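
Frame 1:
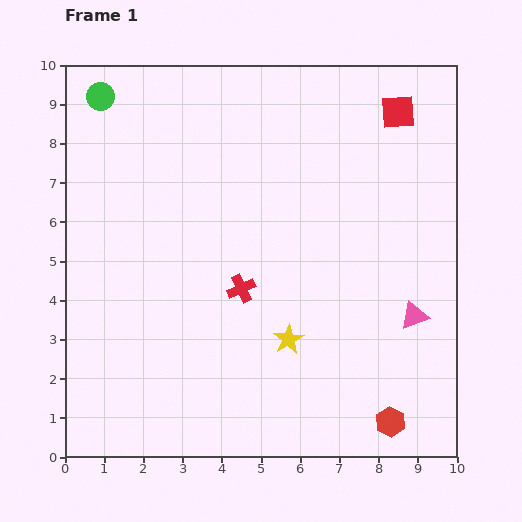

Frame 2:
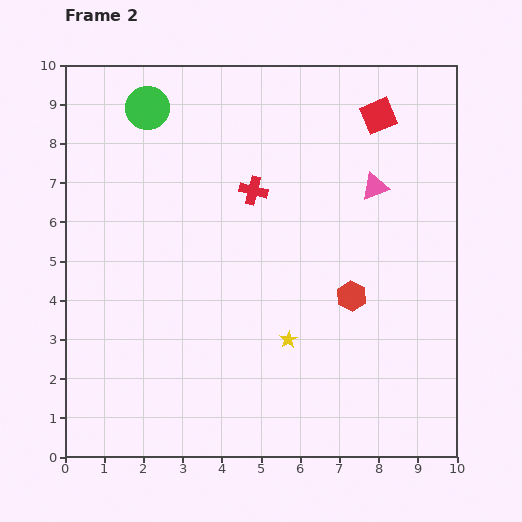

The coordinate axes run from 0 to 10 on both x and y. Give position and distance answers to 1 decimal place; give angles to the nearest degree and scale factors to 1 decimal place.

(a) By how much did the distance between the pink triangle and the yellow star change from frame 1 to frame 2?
+1.2

Distance in frame 1: 3.3. Distance in frame 2: 4.5.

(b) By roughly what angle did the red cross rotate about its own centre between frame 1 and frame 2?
38° clockwise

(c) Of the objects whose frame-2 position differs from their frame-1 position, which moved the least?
the red square

(moved 0.5)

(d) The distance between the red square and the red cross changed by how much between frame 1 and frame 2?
-2.3

Distance in frame 1: 6.0. Distance in frame 2: 3.7.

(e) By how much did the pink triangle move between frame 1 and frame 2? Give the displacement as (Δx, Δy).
(-1.0, 3.3)

The pink triangle was at (8.9, 3.6) in frame 1 and (7.9, 6.9) in frame 2.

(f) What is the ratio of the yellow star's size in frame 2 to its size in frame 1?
0.6×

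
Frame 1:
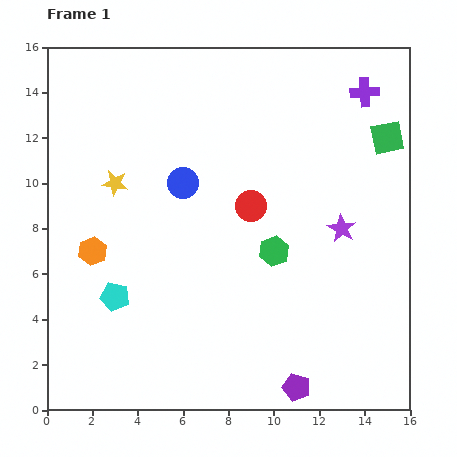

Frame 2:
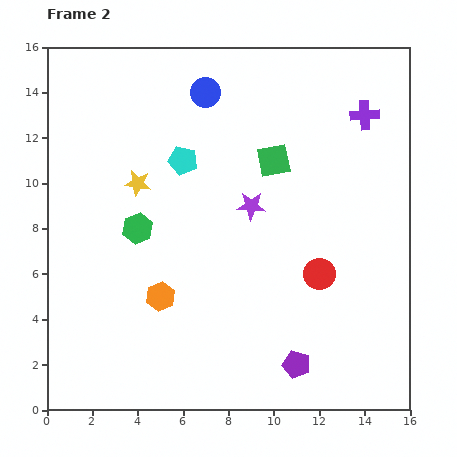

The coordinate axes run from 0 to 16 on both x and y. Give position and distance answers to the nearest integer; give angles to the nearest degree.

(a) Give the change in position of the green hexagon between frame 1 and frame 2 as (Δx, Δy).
(-6, 1)

The green hexagon was at (10, 7) in frame 1 and (4, 8) in frame 2.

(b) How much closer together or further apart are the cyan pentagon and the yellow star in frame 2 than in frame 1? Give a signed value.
-3

Distance in frame 1: 5. Distance in frame 2: 2.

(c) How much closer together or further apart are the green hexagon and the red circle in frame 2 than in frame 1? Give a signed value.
+6

Distance in frame 1: 2. Distance in frame 2: 8.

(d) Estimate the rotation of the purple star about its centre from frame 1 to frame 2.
28° counter-clockwise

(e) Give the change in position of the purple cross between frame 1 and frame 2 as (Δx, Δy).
(0, -1)

The purple cross was at (14, 14) in frame 1 and (14, 13) in frame 2.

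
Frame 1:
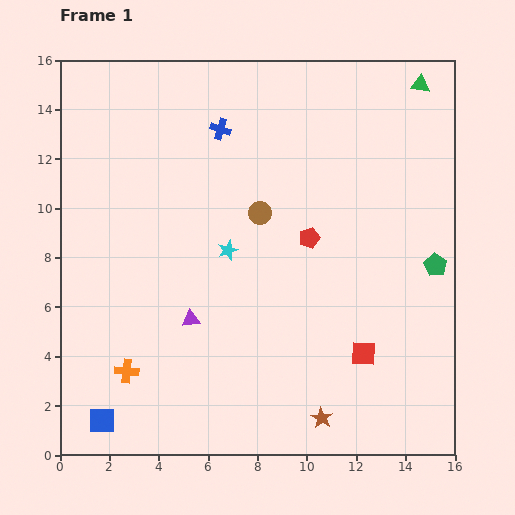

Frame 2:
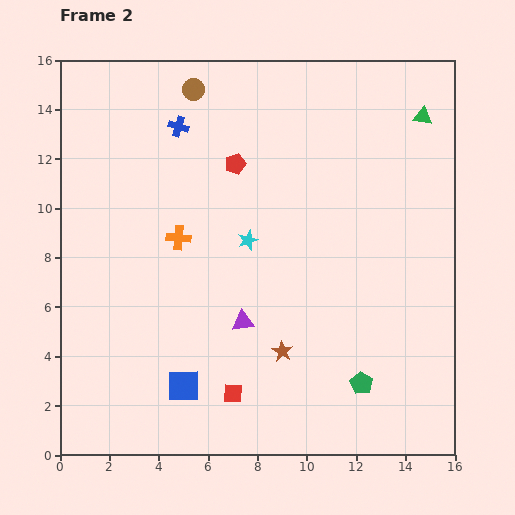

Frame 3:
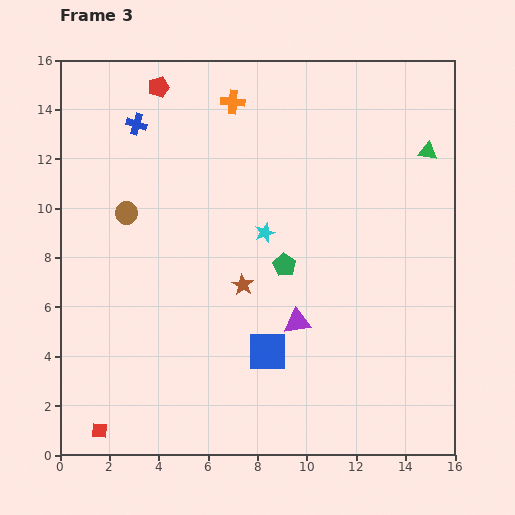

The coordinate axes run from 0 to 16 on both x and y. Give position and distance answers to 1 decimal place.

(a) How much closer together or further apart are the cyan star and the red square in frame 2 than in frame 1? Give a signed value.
-0.7

Distance in frame 1: 6.9. Distance in frame 2: 6.2.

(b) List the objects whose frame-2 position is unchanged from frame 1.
none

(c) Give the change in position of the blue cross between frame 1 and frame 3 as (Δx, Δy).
(-3.4, 0.2)

The blue cross was at (6.5, 13.2) in frame 1 and (3.1, 13.4) in frame 3.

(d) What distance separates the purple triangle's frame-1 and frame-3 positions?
4.3

The purple triangle moved from (5.3, 5.5) to (9.6, 5.4), a distance of √(4.3² + 0.1²) ≈ 4.3.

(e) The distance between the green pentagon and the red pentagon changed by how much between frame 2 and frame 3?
-1.5

Distance in frame 2: 10.3. Distance in frame 3: 8.8.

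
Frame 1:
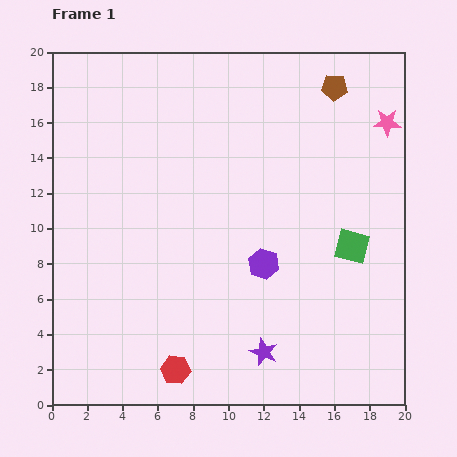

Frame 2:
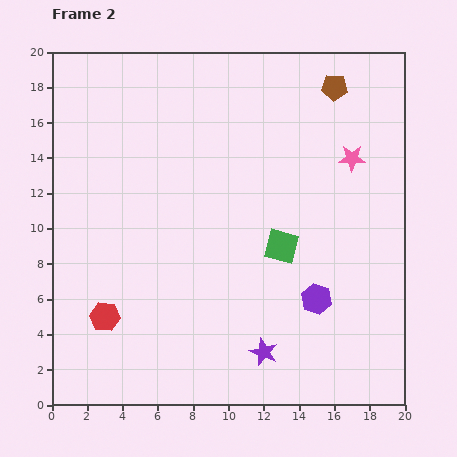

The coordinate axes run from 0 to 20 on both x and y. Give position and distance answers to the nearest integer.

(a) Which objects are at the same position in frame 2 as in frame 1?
the purple star, the brown pentagon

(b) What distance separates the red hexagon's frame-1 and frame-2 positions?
5

The red hexagon moved from (7, 2) to (3, 5), a distance of √(4² + 3²) ≈ 5.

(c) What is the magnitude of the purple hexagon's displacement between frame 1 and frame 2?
4

The purple hexagon moved from (12, 8) to (15, 6), a distance of √(3² + 2²) ≈ 4.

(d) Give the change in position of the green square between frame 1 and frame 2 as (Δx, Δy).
(-4, 0)

The green square was at (17, 9) in frame 1 and (13, 9) in frame 2.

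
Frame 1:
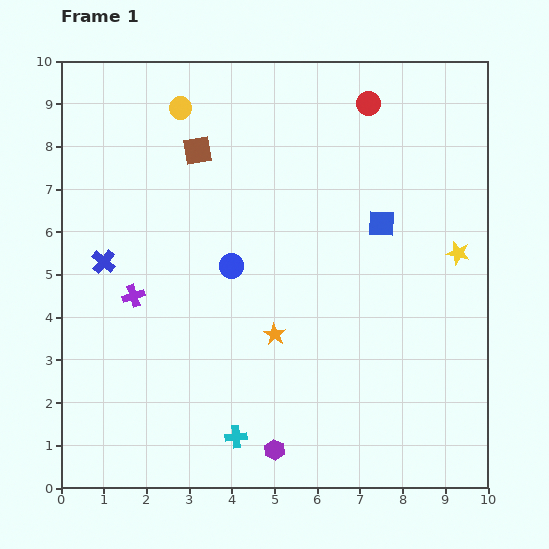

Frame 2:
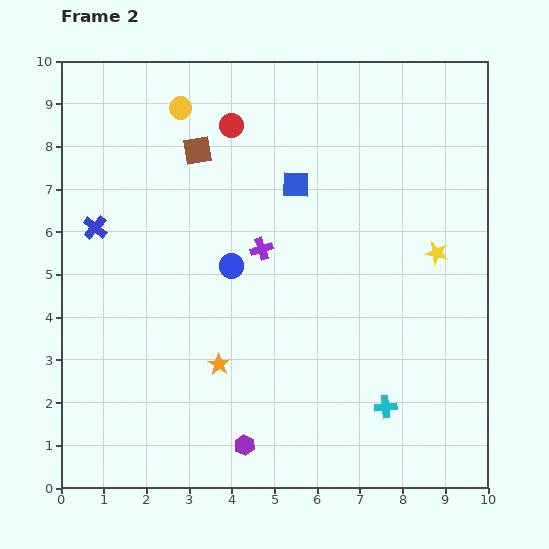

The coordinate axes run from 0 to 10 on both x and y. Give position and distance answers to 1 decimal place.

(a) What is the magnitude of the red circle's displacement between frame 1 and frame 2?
3.2

The red circle moved from (7.2, 9.0) to (4.0, 8.5), a distance of √(3.2² + 0.5²) ≈ 3.2.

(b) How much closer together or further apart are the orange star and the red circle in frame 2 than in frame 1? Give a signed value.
-0.2

Distance in frame 1: 5.8. Distance in frame 2: 5.6.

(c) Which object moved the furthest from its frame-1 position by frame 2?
the cyan cross

(moved 3.6; next 3.2)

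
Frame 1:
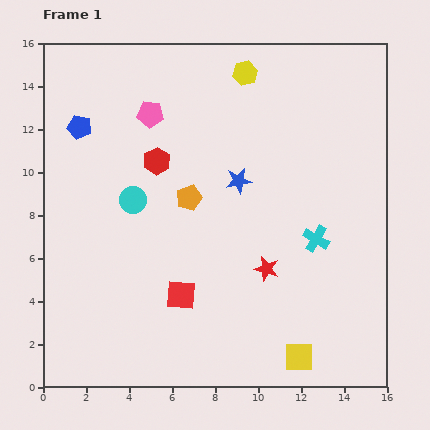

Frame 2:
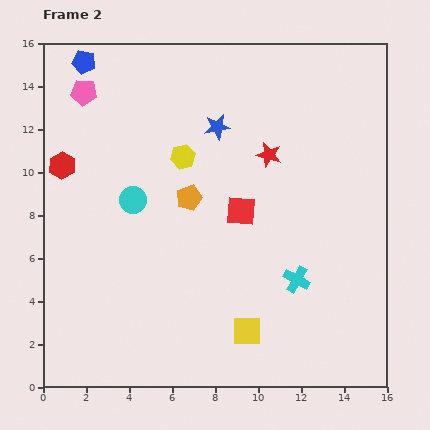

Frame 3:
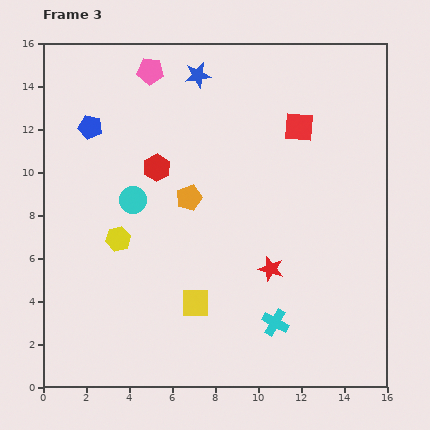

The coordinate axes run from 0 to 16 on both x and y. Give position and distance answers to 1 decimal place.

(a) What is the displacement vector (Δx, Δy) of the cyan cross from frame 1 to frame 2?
(-0.9, -1.9)

The cyan cross was at (12.7, 6.9) in frame 1 and (11.8, 5.0) in frame 2.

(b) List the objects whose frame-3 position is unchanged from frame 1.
the orange pentagon, the cyan circle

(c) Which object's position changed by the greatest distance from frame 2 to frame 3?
the red star

(moved 5.3; next 4.8)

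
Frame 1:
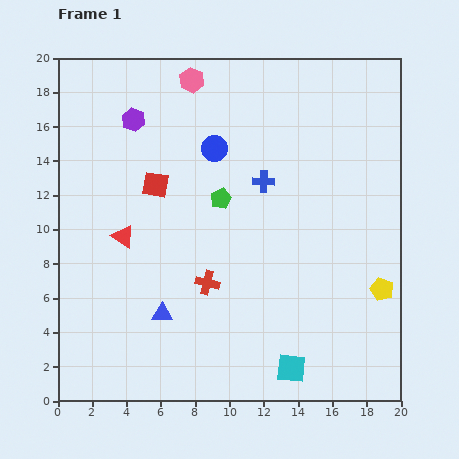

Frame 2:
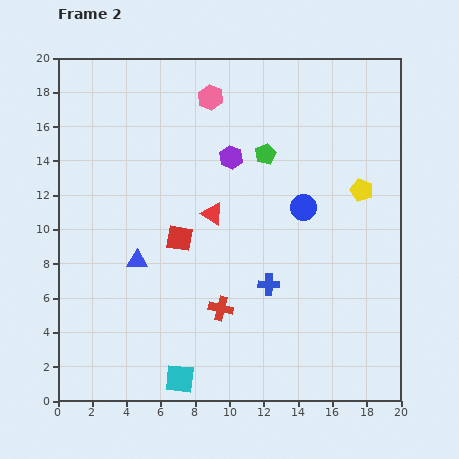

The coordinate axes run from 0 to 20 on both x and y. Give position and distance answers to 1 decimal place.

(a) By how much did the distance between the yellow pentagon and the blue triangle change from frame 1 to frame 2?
+0.8

Distance in frame 1: 12.9. Distance in frame 2: 13.7.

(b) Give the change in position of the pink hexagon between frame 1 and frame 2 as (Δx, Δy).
(1.1, -1.0)

The pink hexagon was at (7.8, 18.7) in frame 1 and (8.9, 17.7) in frame 2.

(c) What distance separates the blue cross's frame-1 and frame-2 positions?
6.0

The blue cross moved from (12.0, 12.8) to (12.3, 6.8), a distance of √(0.3² + 6.0²) ≈ 6.0.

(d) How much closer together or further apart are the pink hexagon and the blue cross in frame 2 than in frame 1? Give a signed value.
+4.2

Distance in frame 1: 7.2. Distance in frame 2: 11.4.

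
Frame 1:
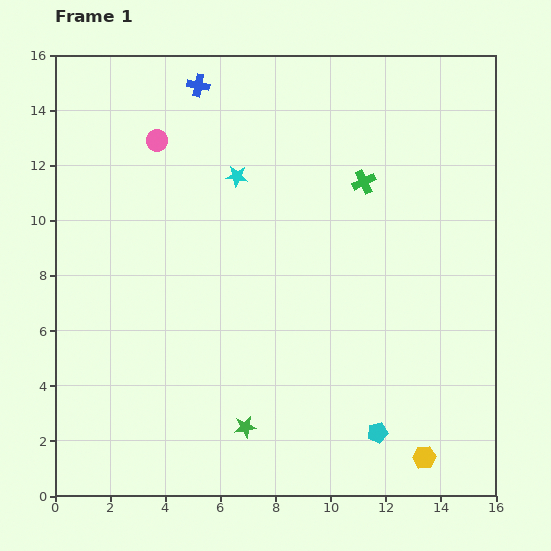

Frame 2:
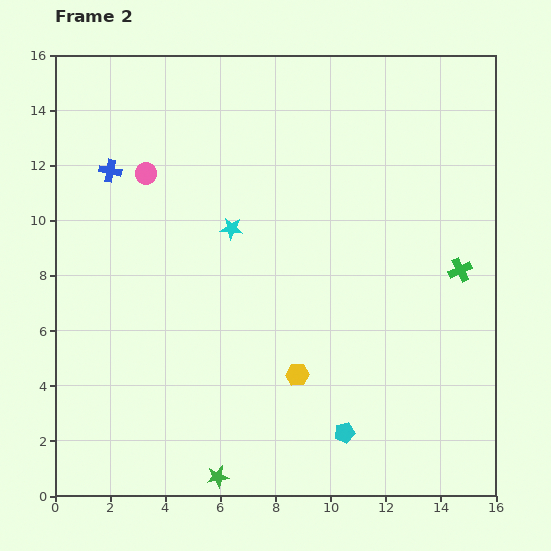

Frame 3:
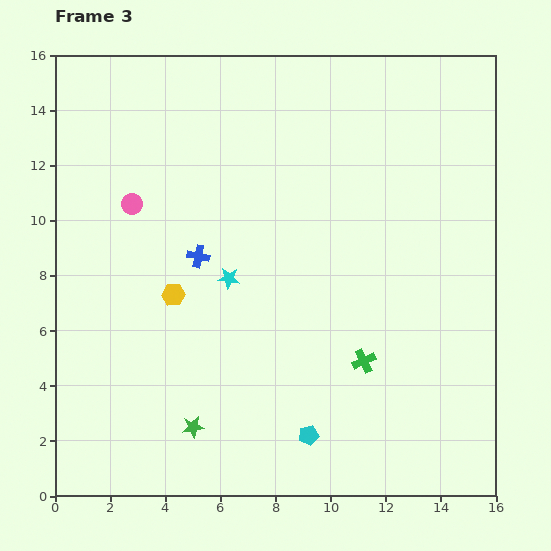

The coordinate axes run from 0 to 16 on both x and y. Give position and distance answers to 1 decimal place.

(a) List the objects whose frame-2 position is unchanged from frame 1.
none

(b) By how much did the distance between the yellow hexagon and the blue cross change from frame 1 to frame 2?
-5.8

Distance in frame 1: 15.8. Distance in frame 2: 10.0.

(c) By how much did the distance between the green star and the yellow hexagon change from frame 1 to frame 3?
-1.7

Distance in frame 1: 6.6. Distance in frame 3: 4.9.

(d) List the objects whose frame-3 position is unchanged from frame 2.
none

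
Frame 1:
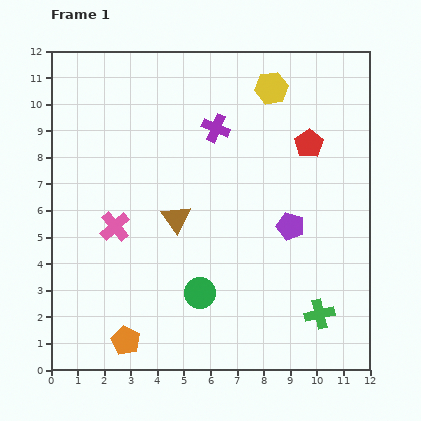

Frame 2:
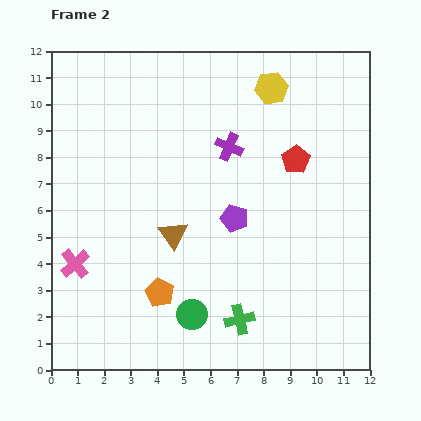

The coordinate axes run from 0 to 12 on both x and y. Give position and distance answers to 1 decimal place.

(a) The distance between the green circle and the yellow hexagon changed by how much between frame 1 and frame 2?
+0.8

Distance in frame 1: 8.2. Distance in frame 2: 9.0.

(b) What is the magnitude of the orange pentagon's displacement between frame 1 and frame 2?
2.2

The orange pentagon moved from (2.8, 1.1) to (4.1, 2.9), a distance of √(1.3² + 1.8²) ≈ 2.2.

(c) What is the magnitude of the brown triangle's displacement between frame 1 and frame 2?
0.6

The brown triangle moved from (4.7, 5.7) to (4.6, 5.1), a distance of √(0.1² + 0.6²) ≈ 0.6.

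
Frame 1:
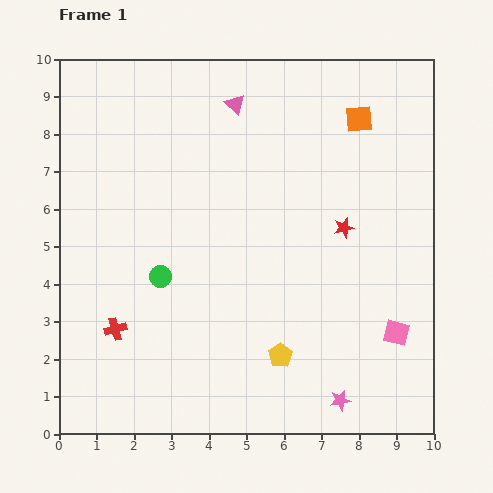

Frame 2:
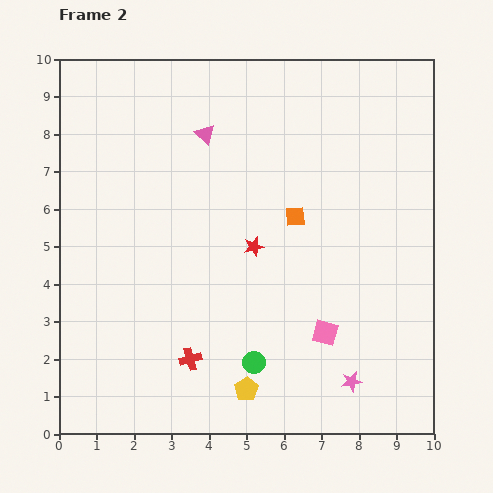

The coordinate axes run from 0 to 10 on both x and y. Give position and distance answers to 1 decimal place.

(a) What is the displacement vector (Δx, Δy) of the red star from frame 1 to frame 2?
(-2.4, -0.5)

The red star was at (7.6, 5.5) in frame 1 and (5.2, 5.0) in frame 2.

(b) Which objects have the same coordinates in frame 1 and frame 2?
none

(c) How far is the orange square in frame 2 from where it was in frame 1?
3.1

The orange square moved from (8.0, 8.4) to (6.3, 5.8), a distance of √(1.7² + 2.6²) ≈ 3.1.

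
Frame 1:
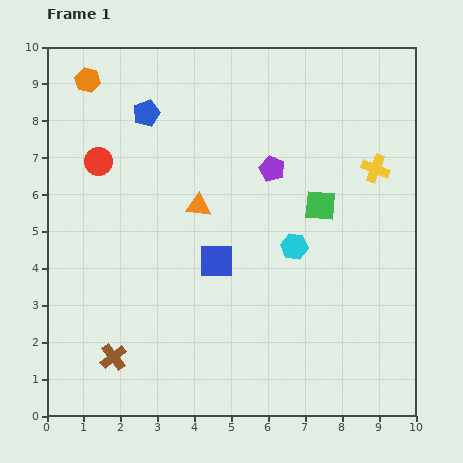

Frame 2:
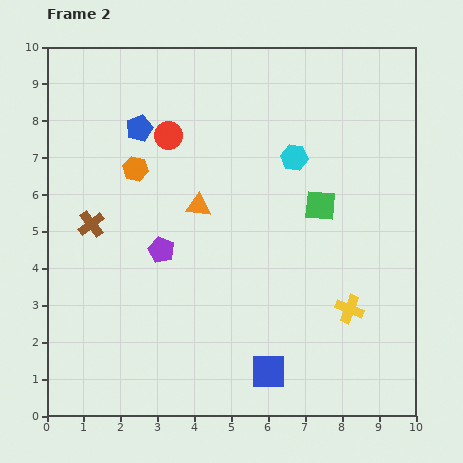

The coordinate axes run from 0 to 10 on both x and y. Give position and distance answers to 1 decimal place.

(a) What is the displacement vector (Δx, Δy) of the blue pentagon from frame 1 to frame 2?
(-0.2, -0.4)

The blue pentagon was at (2.7, 8.2) in frame 1 and (2.5, 7.8) in frame 2.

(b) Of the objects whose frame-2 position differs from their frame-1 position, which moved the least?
the blue pentagon

(moved 0.4)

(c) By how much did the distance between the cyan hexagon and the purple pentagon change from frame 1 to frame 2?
+2.2

Distance in frame 1: 2.2. Distance in frame 2: 4.4.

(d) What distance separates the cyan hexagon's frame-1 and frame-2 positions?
2.4

The cyan hexagon moved from (6.7, 4.6) to (6.7, 7.0), a distance of √(0.0² + 2.4²) ≈ 2.4.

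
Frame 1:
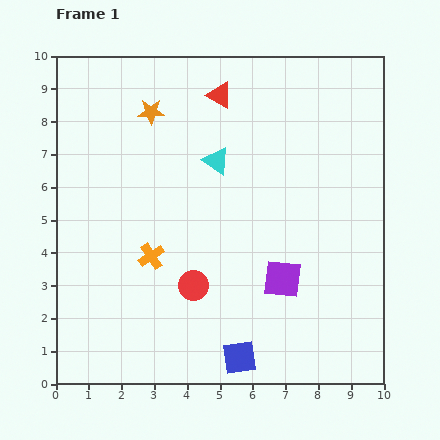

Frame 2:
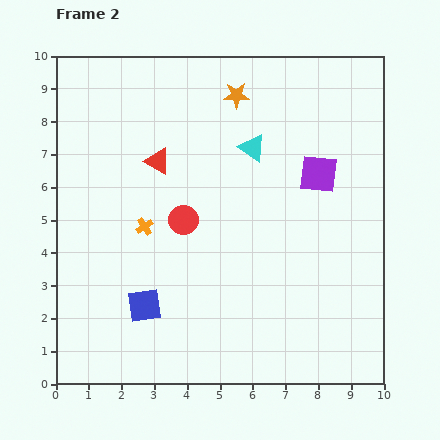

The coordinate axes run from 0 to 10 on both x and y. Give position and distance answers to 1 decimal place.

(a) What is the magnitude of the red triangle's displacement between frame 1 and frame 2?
2.8

The red triangle moved from (5.0, 8.8) to (3.1, 6.8), a distance of √(1.9² + 2.0²) ≈ 2.8.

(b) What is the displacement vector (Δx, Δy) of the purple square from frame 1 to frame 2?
(1.1, 3.2)

The purple square was at (6.9, 3.2) in frame 1 and (8.0, 6.4) in frame 2.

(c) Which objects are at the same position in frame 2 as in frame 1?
none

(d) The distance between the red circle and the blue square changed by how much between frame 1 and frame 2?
+0.3

Distance in frame 1: 2.6. Distance in frame 2: 2.9.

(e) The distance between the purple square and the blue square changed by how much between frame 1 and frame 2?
+3.9

Distance in frame 1: 2.7. Distance in frame 2: 6.6.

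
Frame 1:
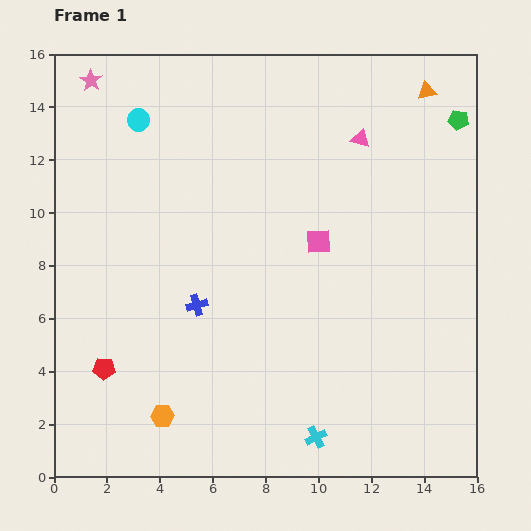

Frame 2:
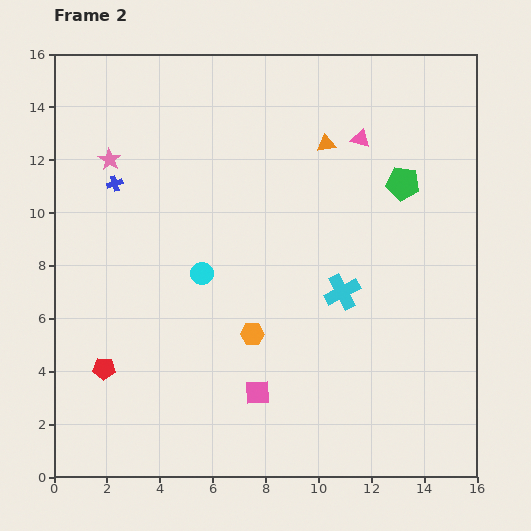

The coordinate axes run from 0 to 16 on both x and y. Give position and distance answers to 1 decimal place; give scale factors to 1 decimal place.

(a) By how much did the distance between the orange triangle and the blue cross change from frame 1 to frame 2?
-3.8

Distance in frame 1: 11.9. Distance in frame 2: 8.1.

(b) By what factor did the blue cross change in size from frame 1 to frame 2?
0.7×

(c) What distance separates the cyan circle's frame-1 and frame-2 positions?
6.3

The cyan circle moved from (3.2, 13.5) to (5.6, 7.7), a distance of √(2.4² + 5.8²) ≈ 6.3.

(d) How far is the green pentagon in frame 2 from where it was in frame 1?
3.2

The green pentagon moved from (15.3, 13.5) to (13.2, 11.1), a distance of √(2.1² + 2.4²) ≈ 3.2.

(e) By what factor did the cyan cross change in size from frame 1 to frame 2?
1.6×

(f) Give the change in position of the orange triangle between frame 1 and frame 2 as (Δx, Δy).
(-3.8, -2.0)

The orange triangle was at (14.1, 14.6) in frame 1 and (10.3, 12.6) in frame 2.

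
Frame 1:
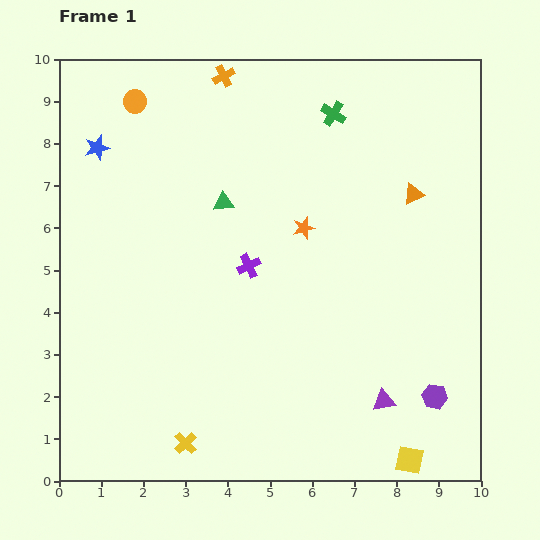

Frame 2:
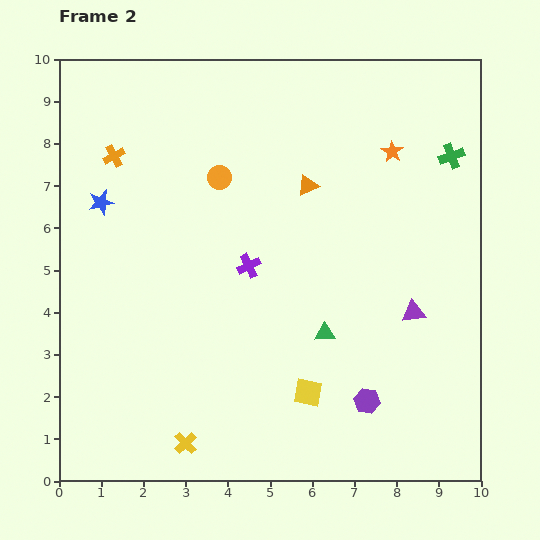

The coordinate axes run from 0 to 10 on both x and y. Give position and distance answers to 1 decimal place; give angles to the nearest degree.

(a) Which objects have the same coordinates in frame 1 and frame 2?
the purple cross, the yellow cross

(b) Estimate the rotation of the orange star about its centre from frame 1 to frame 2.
24° counter-clockwise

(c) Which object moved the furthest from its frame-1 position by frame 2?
the green triangle

(moved 3.9; next 3.2)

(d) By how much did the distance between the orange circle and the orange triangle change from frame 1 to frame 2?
-4.9

Distance in frame 1: 7.0. Distance in frame 2: 2.1.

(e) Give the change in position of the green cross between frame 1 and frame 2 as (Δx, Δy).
(2.8, -1.0)

The green cross was at (6.5, 8.7) in frame 1 and (9.3, 7.7) in frame 2.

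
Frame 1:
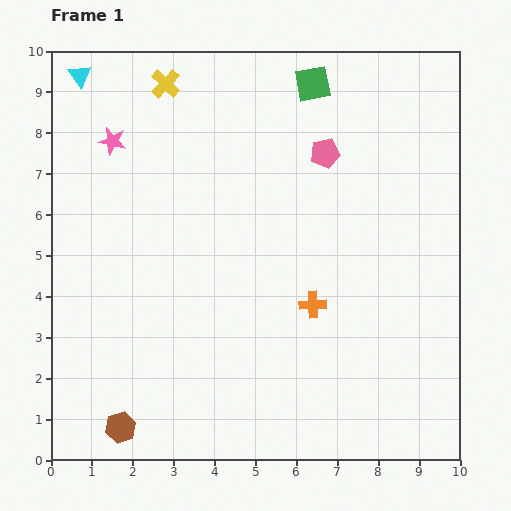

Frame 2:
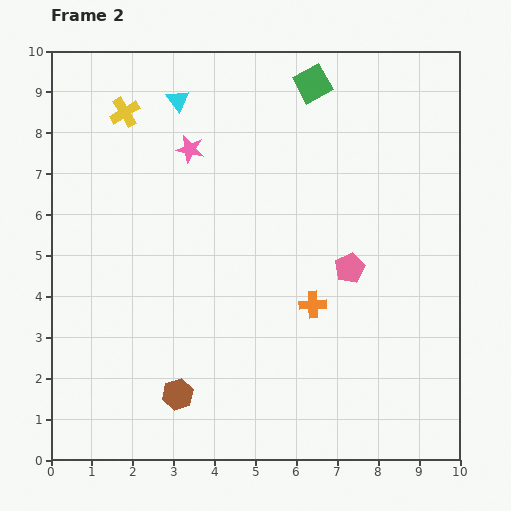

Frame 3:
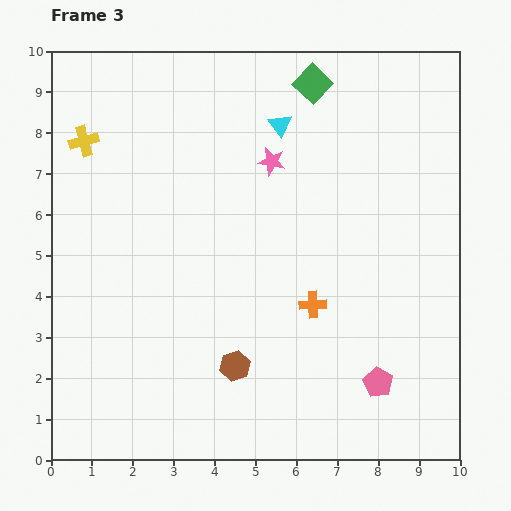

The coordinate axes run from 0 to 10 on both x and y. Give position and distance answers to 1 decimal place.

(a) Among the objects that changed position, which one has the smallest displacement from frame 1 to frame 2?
the yellow cross

(moved 1.2)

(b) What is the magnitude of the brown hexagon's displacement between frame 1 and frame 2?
1.6

The brown hexagon moved from (1.7, 0.8) to (3.1, 1.6), a distance of √(1.4² + 0.8²) ≈ 1.6.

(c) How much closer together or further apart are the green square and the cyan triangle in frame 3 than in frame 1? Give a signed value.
-4.4

Distance in frame 1: 5.7. Distance in frame 3: 1.3.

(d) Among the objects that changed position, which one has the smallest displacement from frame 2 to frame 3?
the yellow cross

(moved 1.2)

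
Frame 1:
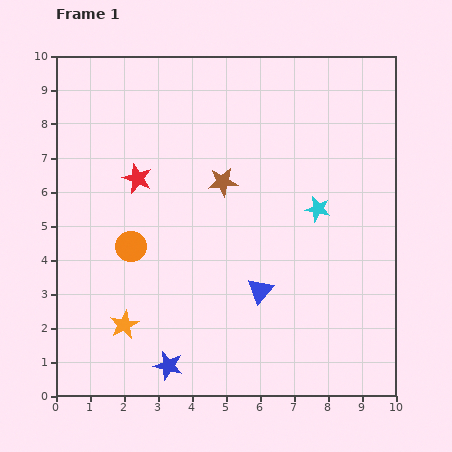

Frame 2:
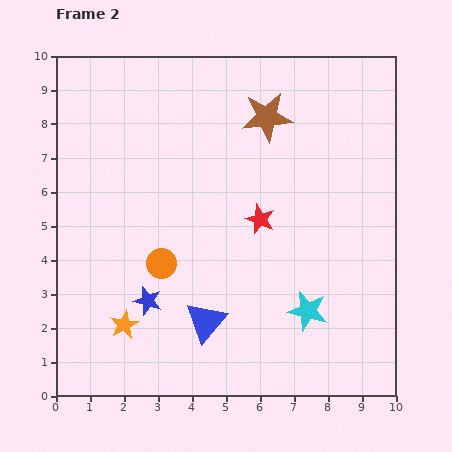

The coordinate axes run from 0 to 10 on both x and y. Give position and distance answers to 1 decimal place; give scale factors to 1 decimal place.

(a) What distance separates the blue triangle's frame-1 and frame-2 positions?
1.8

The blue triangle moved from (6.0, 3.1) to (4.4, 2.2), a distance of √(1.6² + 0.9²) ≈ 1.8.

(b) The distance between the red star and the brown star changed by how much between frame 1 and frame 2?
+0.5

Distance in frame 1: 2.5. Distance in frame 2: 3.0.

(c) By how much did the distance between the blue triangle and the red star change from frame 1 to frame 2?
-1.5

Distance in frame 1: 4.9. Distance in frame 2: 3.4.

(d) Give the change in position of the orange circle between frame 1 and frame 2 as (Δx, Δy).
(0.9, -0.5)

The orange circle was at (2.2, 4.4) in frame 1 and (3.1, 3.9) in frame 2.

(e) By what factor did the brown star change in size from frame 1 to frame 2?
1.7×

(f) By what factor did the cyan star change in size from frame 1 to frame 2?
1.6×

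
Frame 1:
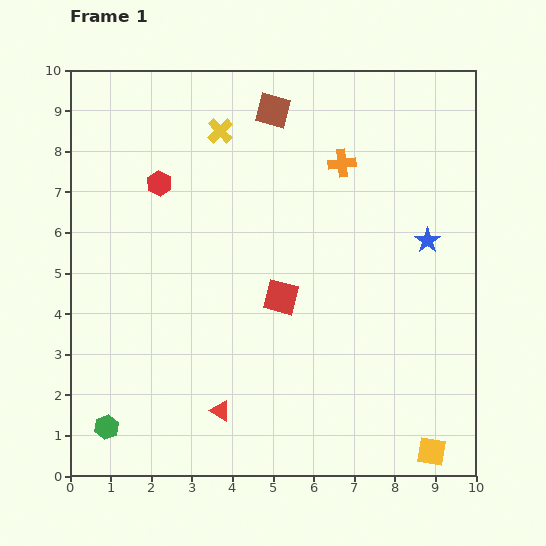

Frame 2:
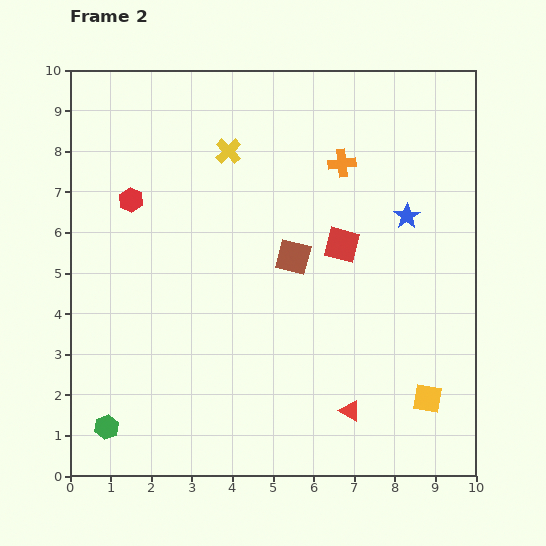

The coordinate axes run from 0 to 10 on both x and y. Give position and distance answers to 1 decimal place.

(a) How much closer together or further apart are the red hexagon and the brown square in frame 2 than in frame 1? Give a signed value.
+0.9

Distance in frame 1: 3.3. Distance in frame 2: 4.2.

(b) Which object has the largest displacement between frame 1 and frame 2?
the brown square

(moved 3.6; next 3.2)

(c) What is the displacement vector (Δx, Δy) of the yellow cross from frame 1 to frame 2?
(0.2, -0.5)

The yellow cross was at (3.7, 8.5) in frame 1 and (3.9, 8.0) in frame 2.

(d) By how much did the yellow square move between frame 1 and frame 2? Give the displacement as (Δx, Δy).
(-0.1, 1.3)

The yellow square was at (8.9, 0.6) in frame 1 and (8.8, 1.9) in frame 2.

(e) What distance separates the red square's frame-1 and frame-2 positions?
2.0

The red square moved from (5.2, 4.4) to (6.7, 5.7), a distance of √(1.5² + 1.3²) ≈ 2.0.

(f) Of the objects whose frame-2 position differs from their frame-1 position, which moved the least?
the yellow cross

(moved 0.5)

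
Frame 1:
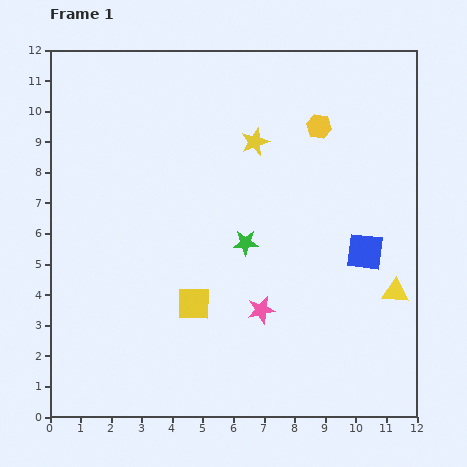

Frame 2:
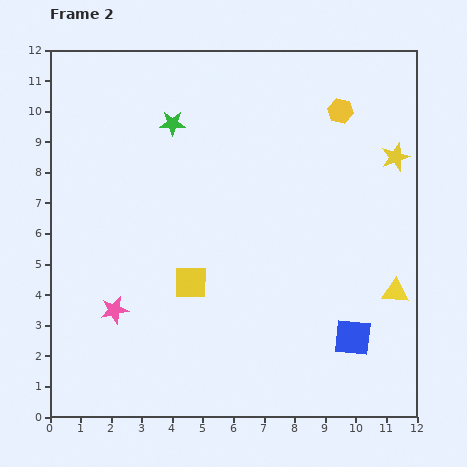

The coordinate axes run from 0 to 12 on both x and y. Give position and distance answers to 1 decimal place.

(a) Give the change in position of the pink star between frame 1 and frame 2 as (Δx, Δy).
(-4.8, 0.0)

The pink star was at (6.9, 3.5) in frame 1 and (2.1, 3.5) in frame 2.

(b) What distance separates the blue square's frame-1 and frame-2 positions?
2.8

The blue square moved from (10.3, 5.4) to (9.9, 2.6), a distance of √(0.4² + 2.8²) ≈ 2.8.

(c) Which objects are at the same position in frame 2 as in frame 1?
the yellow triangle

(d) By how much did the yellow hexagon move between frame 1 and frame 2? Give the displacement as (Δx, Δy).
(0.7, 0.5)

The yellow hexagon was at (8.8, 9.5) in frame 1 and (9.5, 10.0) in frame 2.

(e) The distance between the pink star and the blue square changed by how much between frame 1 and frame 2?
+4.0

Distance in frame 1: 3.9. Distance in frame 2: 7.9.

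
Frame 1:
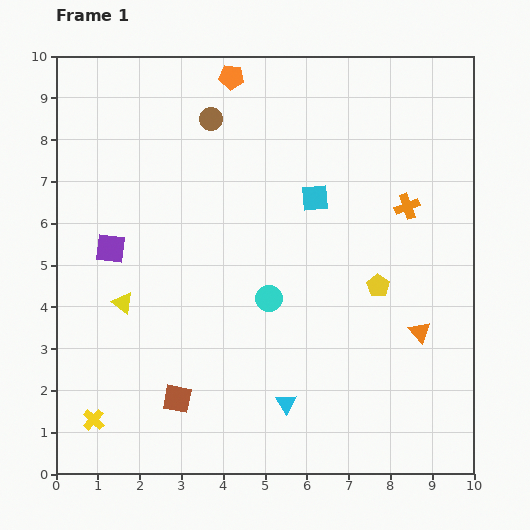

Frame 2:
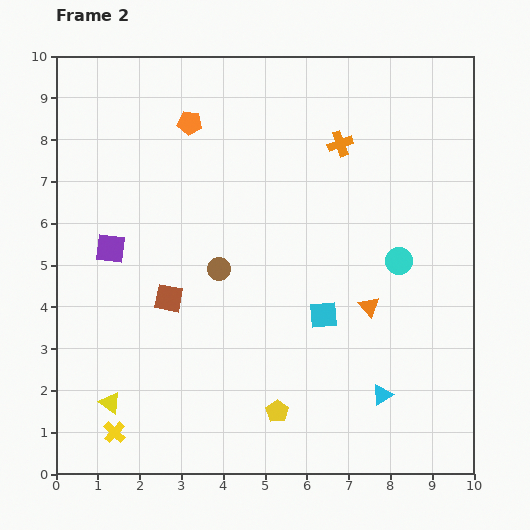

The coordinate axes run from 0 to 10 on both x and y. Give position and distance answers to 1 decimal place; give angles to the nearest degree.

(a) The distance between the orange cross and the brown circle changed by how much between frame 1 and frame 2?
-0.9

Distance in frame 1: 5.1. Distance in frame 2: 4.2.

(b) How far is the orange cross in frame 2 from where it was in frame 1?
2.2

The orange cross moved from (8.4, 6.4) to (6.8, 7.9), a distance of √(1.6² + 1.5²) ≈ 2.2.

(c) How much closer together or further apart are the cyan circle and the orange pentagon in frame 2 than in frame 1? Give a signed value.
+0.6

Distance in frame 1: 5.4. Distance in frame 2: 6.0.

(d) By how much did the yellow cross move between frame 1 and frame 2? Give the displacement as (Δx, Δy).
(0.5, -0.3)

The yellow cross was at (0.9, 1.3) in frame 1 and (1.4, 1.0) in frame 2.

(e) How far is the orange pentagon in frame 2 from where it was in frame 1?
1.5

The orange pentagon moved from (4.2, 9.5) to (3.2, 8.4), a distance of √(1.0² + 1.1²) ≈ 1.5.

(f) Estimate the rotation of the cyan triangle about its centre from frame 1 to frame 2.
31° clockwise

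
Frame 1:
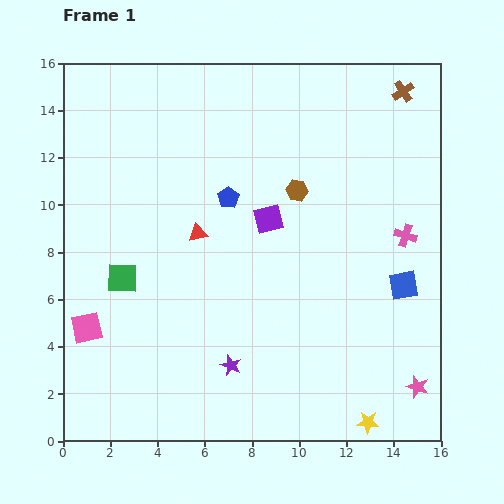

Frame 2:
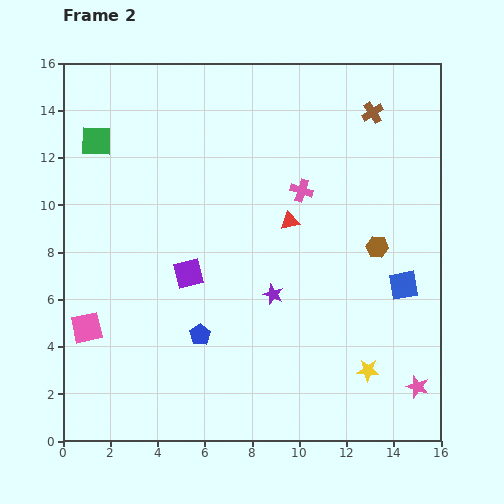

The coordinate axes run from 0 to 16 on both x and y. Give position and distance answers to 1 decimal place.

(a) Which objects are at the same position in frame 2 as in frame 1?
the pink square, the pink star, the blue square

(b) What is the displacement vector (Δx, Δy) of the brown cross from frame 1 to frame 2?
(-1.3, -0.9)

The brown cross was at (14.4, 14.8) in frame 1 and (13.1, 13.9) in frame 2.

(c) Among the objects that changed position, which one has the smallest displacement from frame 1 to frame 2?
the brown cross

(moved 1.6)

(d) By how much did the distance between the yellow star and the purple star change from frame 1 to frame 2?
-1.2

Distance in frame 1: 6.3. Distance in frame 2: 5.1.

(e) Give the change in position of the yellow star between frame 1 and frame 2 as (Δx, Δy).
(0.0, 2.2)

The yellow star was at (12.9, 0.8) in frame 1 and (12.9, 3.0) in frame 2.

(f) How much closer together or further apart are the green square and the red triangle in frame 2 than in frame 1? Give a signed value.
+5.2

Distance in frame 1: 3.7. Distance in frame 2: 8.9.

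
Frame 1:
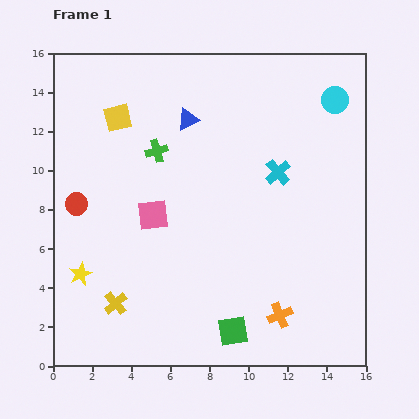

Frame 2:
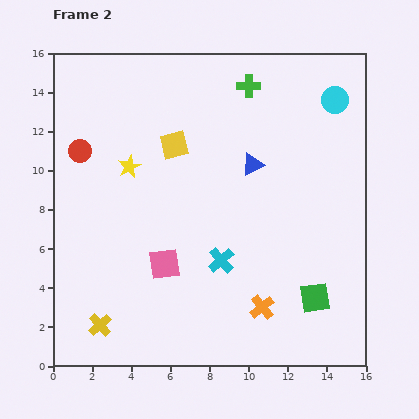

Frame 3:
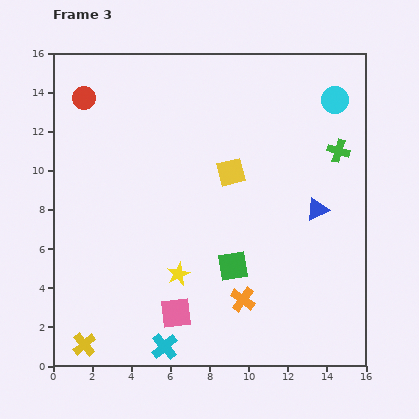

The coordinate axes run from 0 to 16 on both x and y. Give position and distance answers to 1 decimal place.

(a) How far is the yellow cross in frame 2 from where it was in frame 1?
1.4

The yellow cross moved from (3.2, 3.2) to (2.4, 2.1), a distance of √(0.8² + 1.1²) ≈ 1.4.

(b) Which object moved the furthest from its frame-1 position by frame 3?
the cyan cross

(moved 10.6; next 9.3)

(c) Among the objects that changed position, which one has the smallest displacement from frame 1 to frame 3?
the orange cross

(moved 2.1)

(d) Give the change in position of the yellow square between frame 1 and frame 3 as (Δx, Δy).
(5.8, -2.8)

The yellow square was at (3.3, 12.7) in frame 1 and (9.1, 9.9) in frame 3.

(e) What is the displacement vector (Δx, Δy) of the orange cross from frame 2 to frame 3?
(-1.0, 0.4)

The orange cross was at (10.7, 3.0) in frame 2 and (9.7, 3.4) in frame 3.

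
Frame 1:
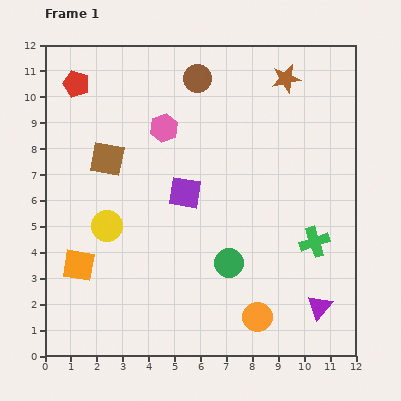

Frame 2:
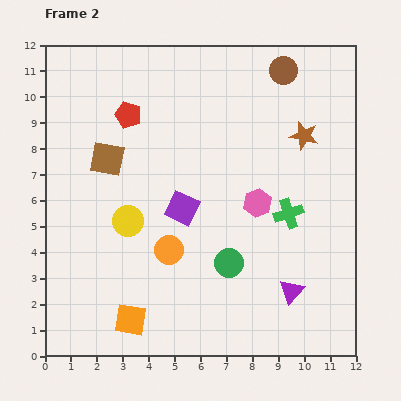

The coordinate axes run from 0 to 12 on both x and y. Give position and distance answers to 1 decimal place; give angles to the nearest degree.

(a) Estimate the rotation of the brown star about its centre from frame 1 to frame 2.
26° clockwise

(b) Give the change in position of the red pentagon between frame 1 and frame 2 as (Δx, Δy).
(2.0, -1.2)

The red pentagon was at (1.2, 10.5) in frame 1 and (3.2, 9.3) in frame 2.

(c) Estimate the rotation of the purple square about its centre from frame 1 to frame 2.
16° clockwise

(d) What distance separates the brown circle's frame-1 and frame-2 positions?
3.3

The brown circle moved from (5.9, 10.7) to (9.2, 11.0), a distance of √(3.3² + 0.3²) ≈ 3.3.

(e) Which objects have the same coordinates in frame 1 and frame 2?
the brown square, the green circle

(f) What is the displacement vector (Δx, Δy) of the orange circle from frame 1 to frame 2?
(-3.4, 2.6)

The orange circle was at (8.2, 1.5) in frame 1 and (4.8, 4.1) in frame 2.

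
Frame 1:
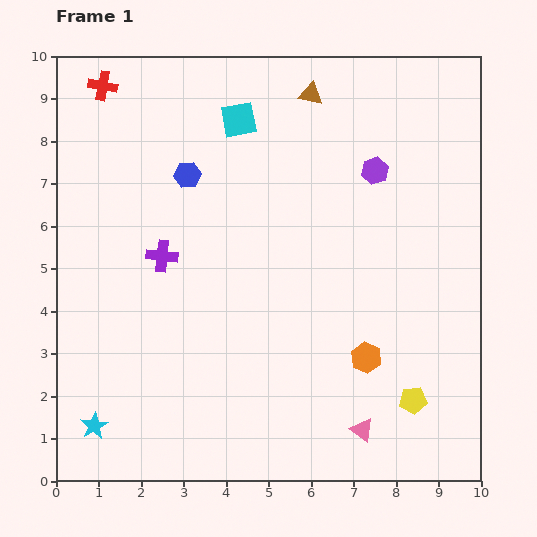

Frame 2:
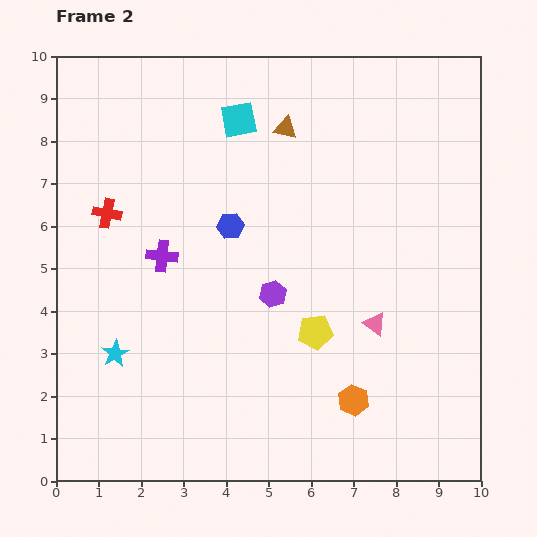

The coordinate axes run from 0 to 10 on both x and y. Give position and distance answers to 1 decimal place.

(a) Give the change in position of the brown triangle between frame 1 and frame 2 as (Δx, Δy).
(-0.6, -0.8)

The brown triangle was at (6.0, 9.1) in frame 1 and (5.4, 8.3) in frame 2.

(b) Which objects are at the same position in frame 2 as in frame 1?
the cyan square, the purple cross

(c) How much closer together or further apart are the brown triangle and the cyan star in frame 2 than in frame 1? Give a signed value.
-2.7

Distance in frame 1: 9.3. Distance in frame 2: 6.6.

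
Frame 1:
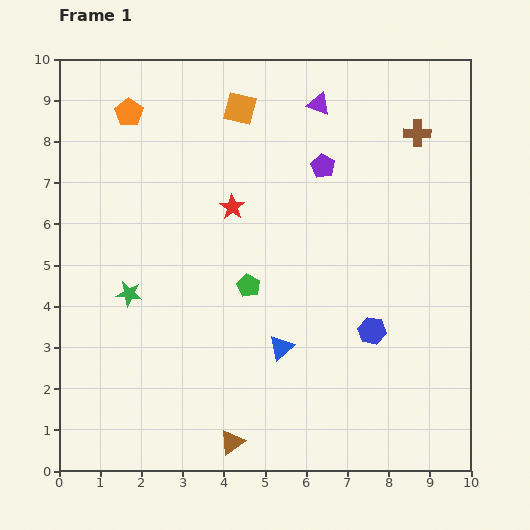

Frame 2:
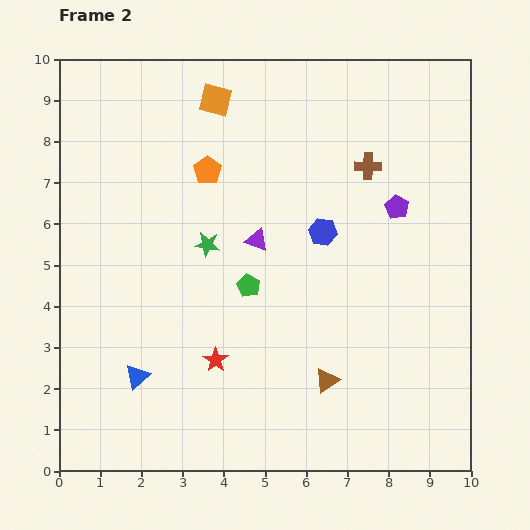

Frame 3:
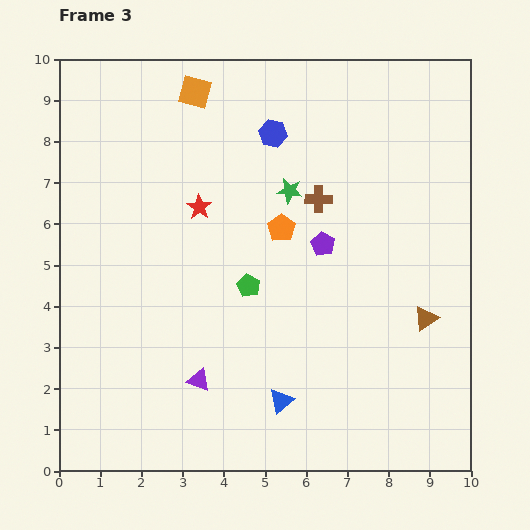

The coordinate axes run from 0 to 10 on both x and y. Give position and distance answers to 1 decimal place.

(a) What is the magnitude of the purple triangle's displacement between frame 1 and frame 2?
3.6

The purple triangle moved from (6.3, 8.9) to (4.8, 5.6), a distance of √(1.5² + 3.3²) ≈ 3.6.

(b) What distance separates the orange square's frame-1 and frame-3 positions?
1.2

The orange square moved from (4.4, 8.8) to (3.3, 9.2), a distance of √(1.1² + 0.4²) ≈ 1.2.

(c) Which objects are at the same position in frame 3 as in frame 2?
the green pentagon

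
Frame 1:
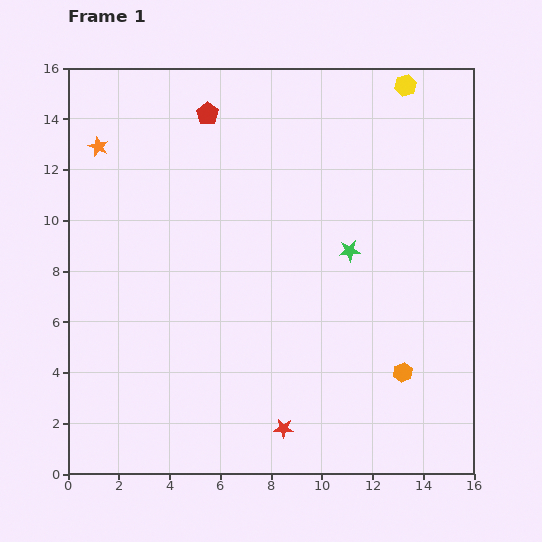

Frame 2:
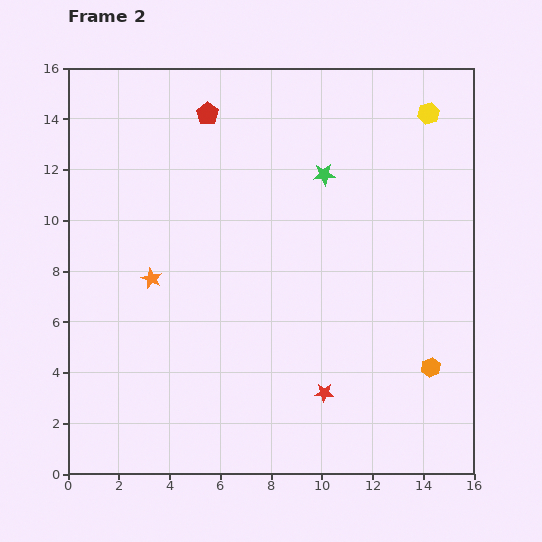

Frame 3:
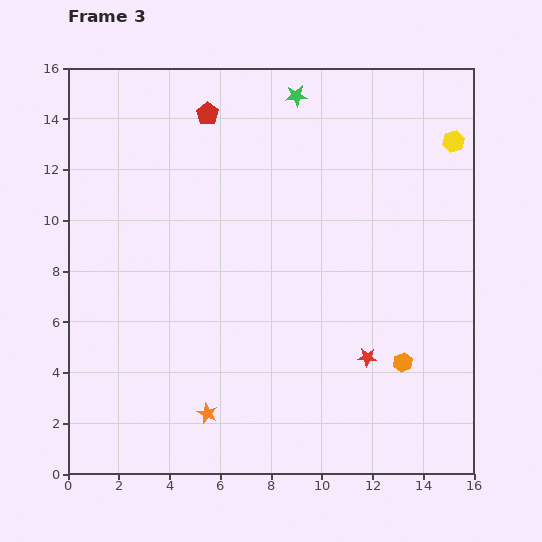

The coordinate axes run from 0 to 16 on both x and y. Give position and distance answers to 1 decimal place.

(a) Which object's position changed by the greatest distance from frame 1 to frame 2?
the orange star

(moved 5.6; next 3.2)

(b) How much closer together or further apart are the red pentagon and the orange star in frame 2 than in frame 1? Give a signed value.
+2.4

Distance in frame 1: 4.5. Distance in frame 2: 6.9.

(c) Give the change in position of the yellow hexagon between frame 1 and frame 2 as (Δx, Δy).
(0.9, -1.1)

The yellow hexagon was at (13.3, 15.3) in frame 1 and (14.2, 14.2) in frame 2.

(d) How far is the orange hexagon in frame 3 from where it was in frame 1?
0.4

The orange hexagon moved from (13.2, 4.0) to (13.2, 4.4), a distance of √(0.0² + 0.4²) ≈ 0.4.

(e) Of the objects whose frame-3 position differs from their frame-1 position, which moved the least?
the orange hexagon

(moved 0.4)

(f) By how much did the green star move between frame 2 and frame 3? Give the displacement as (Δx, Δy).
(-1.1, 3.1)

The green star was at (10.1, 11.8) in frame 2 and (9.0, 14.9) in frame 3.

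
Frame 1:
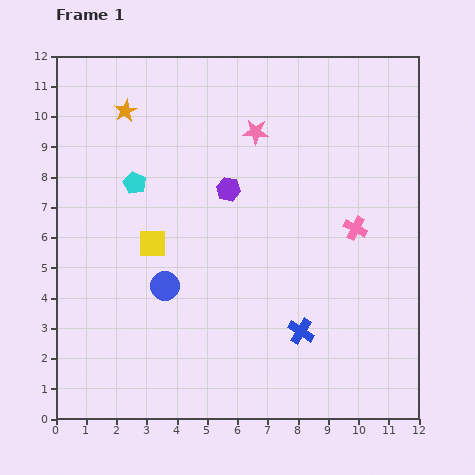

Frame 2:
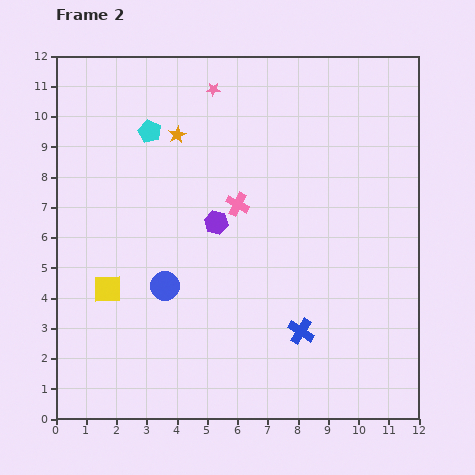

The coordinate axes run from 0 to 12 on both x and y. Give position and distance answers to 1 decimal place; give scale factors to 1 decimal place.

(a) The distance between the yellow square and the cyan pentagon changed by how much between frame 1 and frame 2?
+3.3

Distance in frame 1: 2.1. Distance in frame 2: 5.4.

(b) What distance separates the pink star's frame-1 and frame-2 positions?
2.0

The pink star moved from (6.6, 9.5) to (5.2, 10.9), a distance of √(1.4² + 1.4²) ≈ 2.0.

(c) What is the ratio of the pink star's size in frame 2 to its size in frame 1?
0.6×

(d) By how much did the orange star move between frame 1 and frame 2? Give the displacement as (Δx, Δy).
(1.7, -0.8)

The orange star was at (2.3, 10.2) in frame 1 and (4.0, 9.4) in frame 2.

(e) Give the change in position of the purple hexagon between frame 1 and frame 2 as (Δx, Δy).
(-0.4, -1.1)

The purple hexagon was at (5.7, 7.6) in frame 1 and (5.3, 6.5) in frame 2.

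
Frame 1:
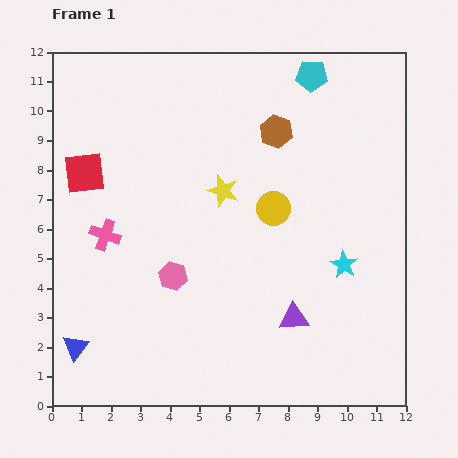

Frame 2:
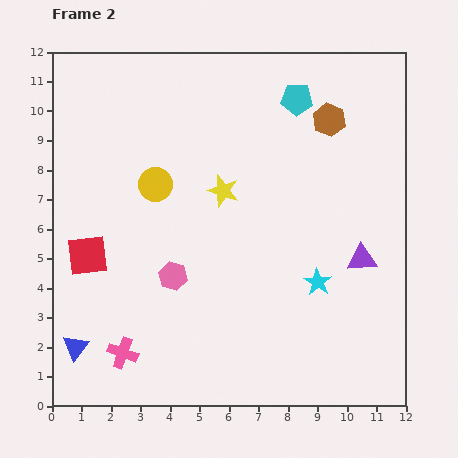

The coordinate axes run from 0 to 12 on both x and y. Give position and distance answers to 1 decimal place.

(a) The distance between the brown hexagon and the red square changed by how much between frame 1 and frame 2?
+2.8

Distance in frame 1: 6.6. Distance in frame 2: 9.4.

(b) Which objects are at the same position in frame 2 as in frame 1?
the pink hexagon, the yellow star, the blue triangle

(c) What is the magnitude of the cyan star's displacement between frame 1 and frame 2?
1.1

The cyan star moved from (9.9, 4.8) to (9.0, 4.2), a distance of √(0.9² + 0.6²) ≈ 1.1.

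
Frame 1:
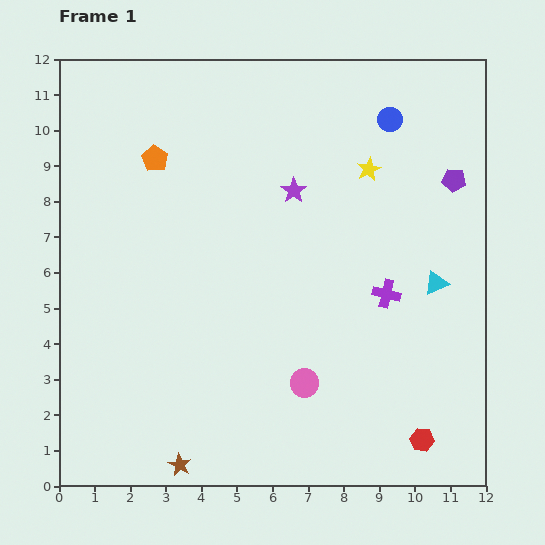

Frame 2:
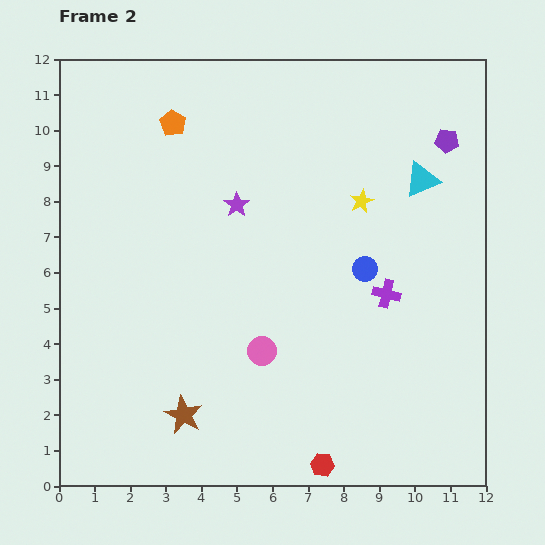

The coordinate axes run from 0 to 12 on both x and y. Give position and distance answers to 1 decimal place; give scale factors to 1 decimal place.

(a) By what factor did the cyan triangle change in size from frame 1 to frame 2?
1.5×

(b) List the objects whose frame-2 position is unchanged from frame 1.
the purple cross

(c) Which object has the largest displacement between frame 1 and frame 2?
the blue circle

(moved 4.3; next 2.9)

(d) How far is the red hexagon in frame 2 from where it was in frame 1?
2.9

The red hexagon moved from (10.2, 1.3) to (7.4, 0.6), a distance of √(2.8² + 0.7²) ≈ 2.9.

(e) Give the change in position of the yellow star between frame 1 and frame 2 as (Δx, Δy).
(-0.2, -0.9)

The yellow star was at (8.7, 8.9) in frame 1 and (8.5, 8.0) in frame 2.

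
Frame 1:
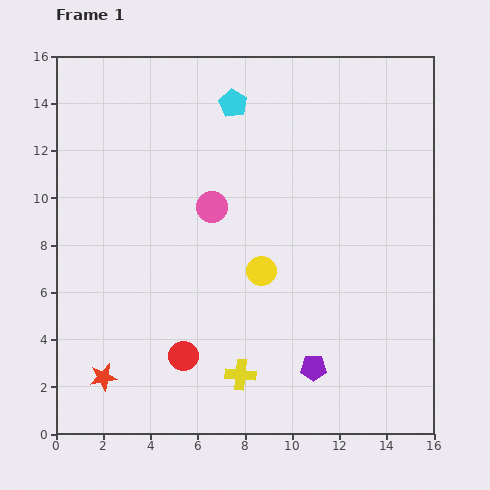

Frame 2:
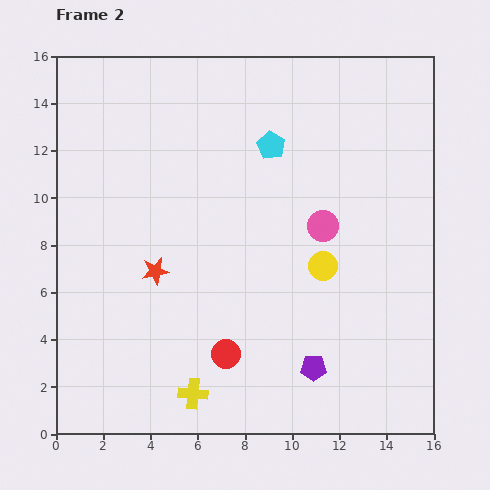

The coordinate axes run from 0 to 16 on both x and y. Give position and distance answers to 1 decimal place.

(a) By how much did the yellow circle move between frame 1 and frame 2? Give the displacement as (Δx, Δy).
(2.6, 0.2)

The yellow circle was at (8.7, 6.9) in frame 1 and (11.3, 7.1) in frame 2.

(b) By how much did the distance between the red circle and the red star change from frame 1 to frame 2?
+1.1

Distance in frame 1: 3.5. Distance in frame 2: 4.6.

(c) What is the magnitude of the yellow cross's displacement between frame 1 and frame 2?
2.2

The yellow cross moved from (7.8, 2.5) to (5.8, 1.7), a distance of √(2.0² + 0.8²) ≈ 2.2.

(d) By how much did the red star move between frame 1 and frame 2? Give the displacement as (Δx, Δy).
(2.2, 4.5)

The red star was at (2.0, 2.4) in frame 1 and (4.2, 6.9) in frame 2.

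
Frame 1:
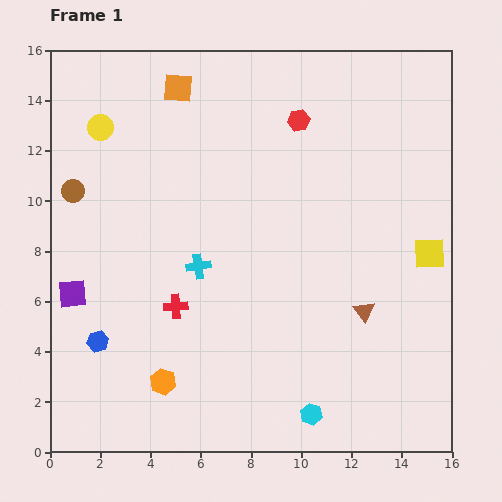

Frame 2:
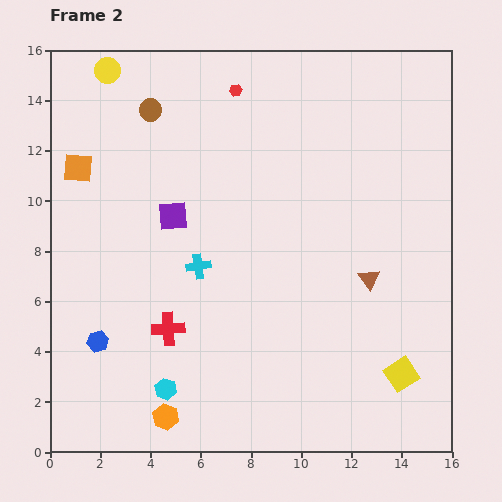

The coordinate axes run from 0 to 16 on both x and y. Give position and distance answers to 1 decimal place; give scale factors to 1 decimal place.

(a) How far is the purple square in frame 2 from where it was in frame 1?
5.1

The purple square moved from (0.9, 6.3) to (4.9, 9.4), a distance of √(4.0² + 3.1²) ≈ 5.1.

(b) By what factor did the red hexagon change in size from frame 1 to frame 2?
0.6×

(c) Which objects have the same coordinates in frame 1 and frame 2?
the cyan cross, the blue hexagon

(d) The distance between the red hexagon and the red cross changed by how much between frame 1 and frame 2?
+1.0

Distance in frame 1: 8.9. Distance in frame 2: 9.9.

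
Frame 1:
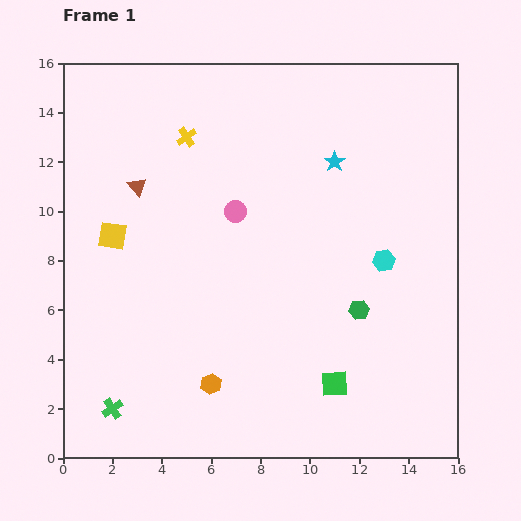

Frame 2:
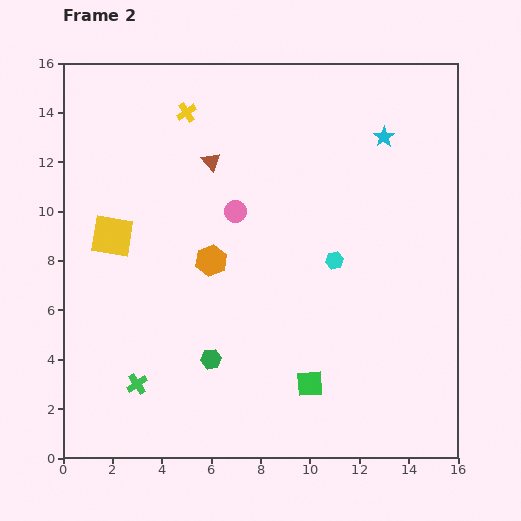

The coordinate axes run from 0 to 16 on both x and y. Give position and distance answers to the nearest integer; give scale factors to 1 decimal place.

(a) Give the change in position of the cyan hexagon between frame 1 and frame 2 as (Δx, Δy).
(-2, 0)

The cyan hexagon was at (13, 8) in frame 1 and (11, 8) in frame 2.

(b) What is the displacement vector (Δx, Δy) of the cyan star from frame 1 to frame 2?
(2, 1)

The cyan star was at (11, 12) in frame 1 and (13, 13) in frame 2.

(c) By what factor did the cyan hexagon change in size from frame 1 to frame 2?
0.8×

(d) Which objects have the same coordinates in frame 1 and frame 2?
the pink circle, the yellow square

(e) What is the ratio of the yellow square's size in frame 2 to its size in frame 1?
1.5×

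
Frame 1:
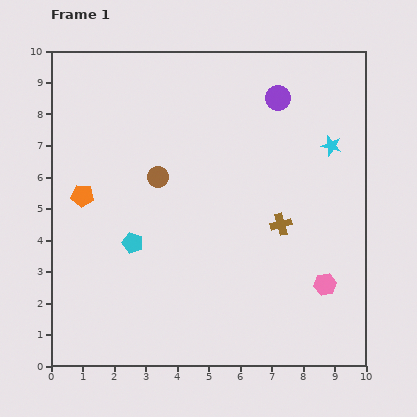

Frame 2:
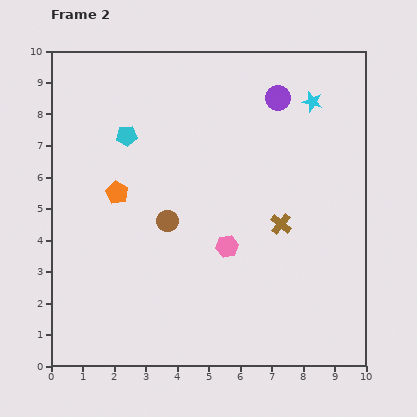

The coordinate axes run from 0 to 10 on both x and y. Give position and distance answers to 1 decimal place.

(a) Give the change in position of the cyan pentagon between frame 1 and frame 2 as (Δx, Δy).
(-0.2, 3.4)

The cyan pentagon was at (2.6, 3.9) in frame 1 and (2.4, 7.3) in frame 2.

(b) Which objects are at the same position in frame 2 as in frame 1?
the purple circle, the brown cross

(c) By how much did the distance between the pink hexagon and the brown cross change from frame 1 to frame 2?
-0.6

Distance in frame 1: 2.4. Distance in frame 2: 1.8.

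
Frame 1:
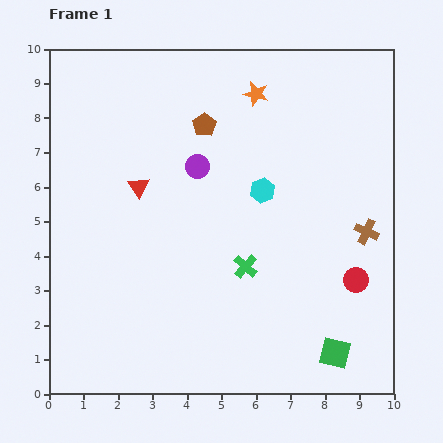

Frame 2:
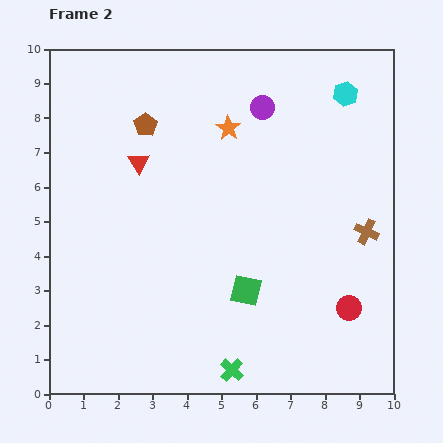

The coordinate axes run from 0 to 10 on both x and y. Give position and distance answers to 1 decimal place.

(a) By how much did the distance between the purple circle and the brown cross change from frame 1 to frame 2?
-0.6

Distance in frame 1: 5.3. Distance in frame 2: 4.7.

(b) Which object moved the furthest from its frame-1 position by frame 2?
the cyan hexagon

(moved 3.7; next 3.2)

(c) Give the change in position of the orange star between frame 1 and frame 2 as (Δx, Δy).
(-0.8, -1.0)

The orange star was at (6.0, 8.7) in frame 1 and (5.2, 7.7) in frame 2.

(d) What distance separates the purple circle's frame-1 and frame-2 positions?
2.5

The purple circle moved from (4.3, 6.6) to (6.2, 8.3), a distance of √(1.9² + 1.7²) ≈ 2.5.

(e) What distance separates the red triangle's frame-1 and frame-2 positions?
0.7

The red triangle moved from (2.6, 6.0) to (2.6, 6.7), a distance of √(0.0² + 0.7²) ≈ 0.7.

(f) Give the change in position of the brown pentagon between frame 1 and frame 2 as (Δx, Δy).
(-1.7, 0.0)

The brown pentagon was at (4.5, 7.8) in frame 1 and (2.8, 7.8) in frame 2.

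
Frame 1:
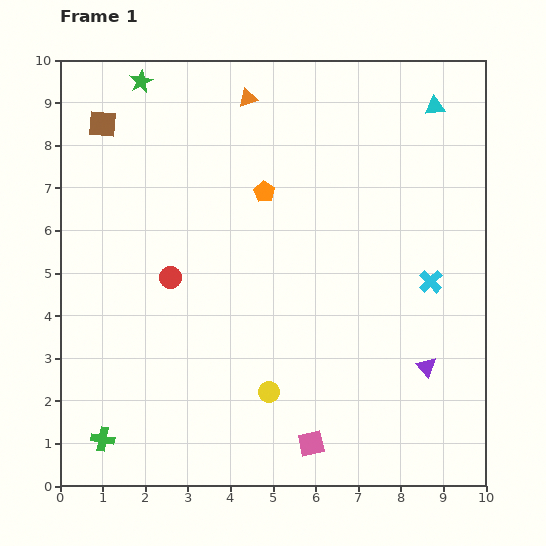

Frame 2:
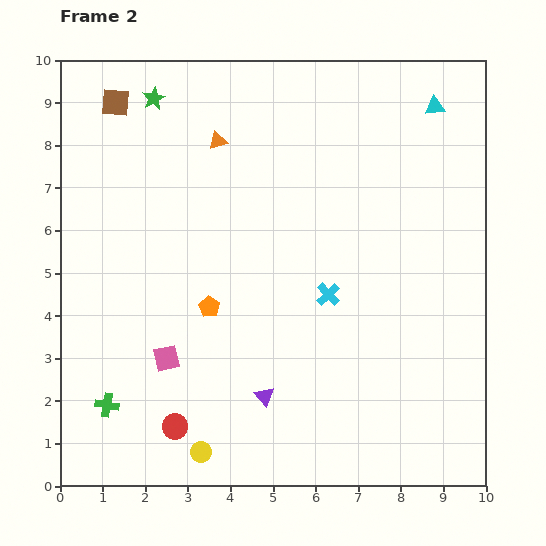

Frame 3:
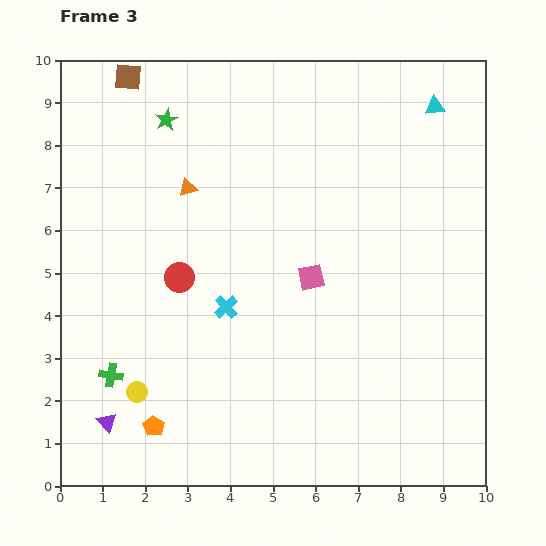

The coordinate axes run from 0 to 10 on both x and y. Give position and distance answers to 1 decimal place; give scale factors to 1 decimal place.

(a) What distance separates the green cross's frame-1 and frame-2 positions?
0.8

The green cross moved from (1.0, 1.1) to (1.1, 1.9), a distance of √(0.1² + 0.8²) ≈ 0.8.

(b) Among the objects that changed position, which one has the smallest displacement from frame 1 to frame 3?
the red circle

(moved 0.2)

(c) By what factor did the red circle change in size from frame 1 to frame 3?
1.4×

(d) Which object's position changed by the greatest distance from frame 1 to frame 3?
the purple triangle

(moved 7.6; next 6.1)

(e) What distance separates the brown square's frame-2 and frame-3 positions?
0.7

The brown square moved from (1.3, 9.0) to (1.6, 9.6), a distance of √(0.3² + 0.6²) ≈ 0.7.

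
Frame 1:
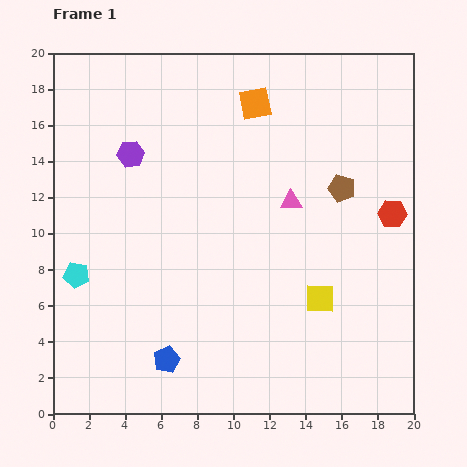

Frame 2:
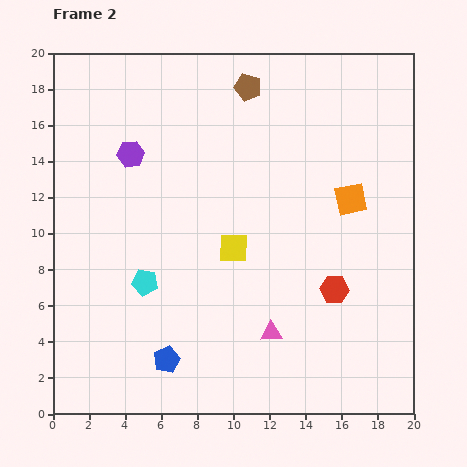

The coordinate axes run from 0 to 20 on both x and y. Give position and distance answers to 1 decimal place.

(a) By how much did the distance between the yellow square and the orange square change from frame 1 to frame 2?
-4.4

Distance in frame 1: 11.4. Distance in frame 2: 7.0.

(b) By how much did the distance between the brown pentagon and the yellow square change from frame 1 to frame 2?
+2.7

Distance in frame 1: 6.2. Distance in frame 2: 8.9.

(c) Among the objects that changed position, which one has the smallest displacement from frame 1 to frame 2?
the cyan pentagon

(moved 3.8)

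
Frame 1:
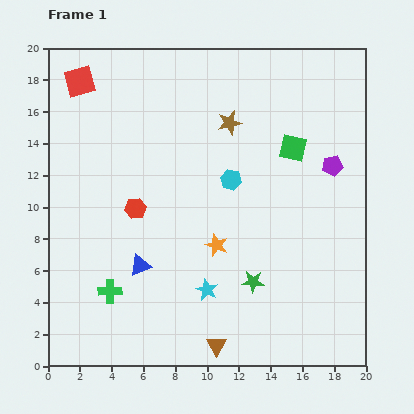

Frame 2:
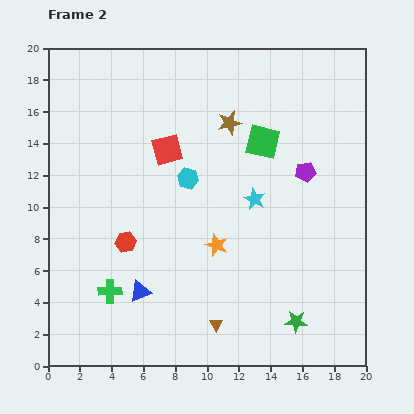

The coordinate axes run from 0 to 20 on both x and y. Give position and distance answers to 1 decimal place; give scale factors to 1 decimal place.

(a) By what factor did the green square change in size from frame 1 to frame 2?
1.3×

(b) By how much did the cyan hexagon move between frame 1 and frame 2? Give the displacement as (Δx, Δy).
(-2.7, 0.1)

The cyan hexagon was at (11.5, 11.7) in frame 1 and (8.8, 11.8) in frame 2.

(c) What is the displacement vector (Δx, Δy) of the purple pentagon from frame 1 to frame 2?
(-1.7, -0.4)

The purple pentagon was at (17.9, 12.6) in frame 1 and (16.2, 12.2) in frame 2.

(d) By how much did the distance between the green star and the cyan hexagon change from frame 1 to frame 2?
+4.7

Distance in frame 1: 6.6. Distance in frame 2: 11.3.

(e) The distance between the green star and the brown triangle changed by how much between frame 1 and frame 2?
+0.4

Distance in frame 1: 4.6. Distance in frame 2: 5.0.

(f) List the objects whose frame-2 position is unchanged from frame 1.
the green cross, the orange star, the brown star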